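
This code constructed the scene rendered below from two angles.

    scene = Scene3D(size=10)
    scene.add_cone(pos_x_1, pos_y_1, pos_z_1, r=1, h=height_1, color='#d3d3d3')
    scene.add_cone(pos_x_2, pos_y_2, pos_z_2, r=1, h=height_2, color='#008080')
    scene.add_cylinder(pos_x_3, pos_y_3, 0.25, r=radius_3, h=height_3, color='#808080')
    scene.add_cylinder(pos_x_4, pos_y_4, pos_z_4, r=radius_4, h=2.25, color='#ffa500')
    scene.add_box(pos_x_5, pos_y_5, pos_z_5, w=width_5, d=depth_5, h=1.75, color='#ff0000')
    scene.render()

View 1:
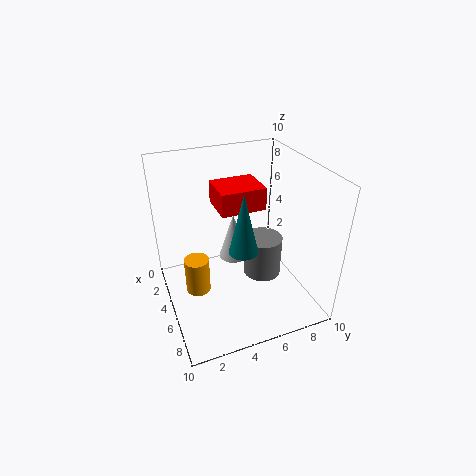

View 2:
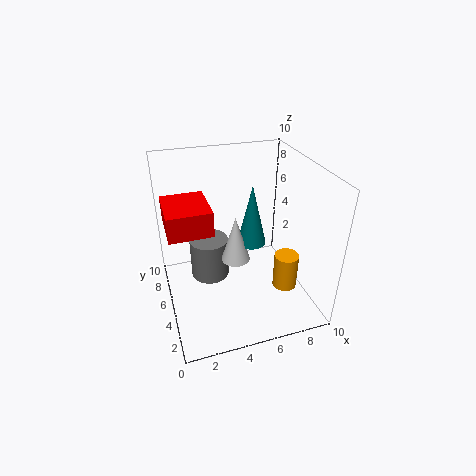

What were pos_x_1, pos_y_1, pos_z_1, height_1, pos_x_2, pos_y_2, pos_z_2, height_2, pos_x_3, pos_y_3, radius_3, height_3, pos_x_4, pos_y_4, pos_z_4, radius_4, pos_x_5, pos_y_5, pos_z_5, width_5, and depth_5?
pos_x_1 = 4.75; pos_y_1 = 4.75; pos_z_1 = 3.5; height_1 = 3.25; pos_x_2 = 6; pos_y_2 = 5; pos_z_2 = 4.5; height_2 = 4.25; pos_x_3 = 3.5; pos_y_3 = 7.75; radius_3 = 1.5; height_3 = 3.25; pos_x_4 = 7; pos_y_4 = 1.5; pos_z_4 = 3.25; radius_4 = 0.75; pos_x_5 = 0.25; pos_y_5 = 4.5; pos_z_5 = 5.75; width_5 = 3; depth_5 = 3.5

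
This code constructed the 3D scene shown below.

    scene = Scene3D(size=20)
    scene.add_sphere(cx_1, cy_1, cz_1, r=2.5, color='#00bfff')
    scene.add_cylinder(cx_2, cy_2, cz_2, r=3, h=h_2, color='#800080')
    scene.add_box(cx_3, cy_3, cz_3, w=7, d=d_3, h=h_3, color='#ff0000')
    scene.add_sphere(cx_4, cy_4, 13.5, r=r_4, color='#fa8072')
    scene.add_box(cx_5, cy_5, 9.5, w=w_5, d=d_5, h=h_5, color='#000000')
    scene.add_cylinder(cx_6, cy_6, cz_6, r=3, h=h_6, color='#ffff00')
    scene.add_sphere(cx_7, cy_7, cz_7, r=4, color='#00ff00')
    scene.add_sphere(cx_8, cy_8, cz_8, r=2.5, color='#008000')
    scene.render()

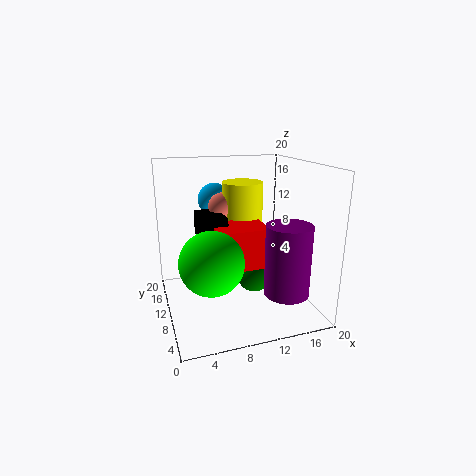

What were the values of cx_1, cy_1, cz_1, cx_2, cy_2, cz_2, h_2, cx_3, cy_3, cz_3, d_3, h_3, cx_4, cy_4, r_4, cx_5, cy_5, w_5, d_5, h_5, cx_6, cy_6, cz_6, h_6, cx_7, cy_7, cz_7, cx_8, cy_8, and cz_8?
cx_1 = 8.5
cy_1 = 17
cz_1 = 14
cx_2 = 15
cy_2 = 4.5
cz_2 = 3.5
h_2 = 9.5
cx_3 = 6.5
cy_3 = 6.5
cz_3 = 6.5
d_3 = 5.5
h_3 = 5.5
cx_4 = 9
cy_4 = 14.5
r_4 = 2
cx_5 = 5
cy_5 = 9.5
w_5 = 3.5
d_5 = 6
h_5 = 3.5
cx_6 = 12
cy_6 = 14
cz_6 = 7.5
h_6 = 9.5
cx_7 = 5
cy_7 = 5
cz_7 = 9
cx_8 = 12.5
cy_8 = 10
cz_8 = 4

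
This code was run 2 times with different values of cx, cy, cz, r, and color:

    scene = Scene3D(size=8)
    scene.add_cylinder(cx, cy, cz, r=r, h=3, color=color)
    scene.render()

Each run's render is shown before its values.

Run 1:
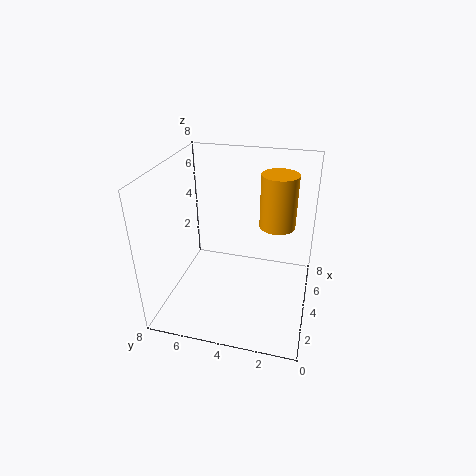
cx = 5, cy = 2, cz = 4.5, r = 1, color = 'orange'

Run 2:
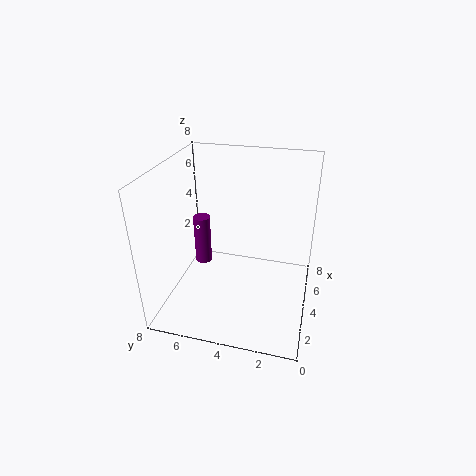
cx = 5, cy = 6.5, cz = 1.5, r = 0.5, color = 'purple'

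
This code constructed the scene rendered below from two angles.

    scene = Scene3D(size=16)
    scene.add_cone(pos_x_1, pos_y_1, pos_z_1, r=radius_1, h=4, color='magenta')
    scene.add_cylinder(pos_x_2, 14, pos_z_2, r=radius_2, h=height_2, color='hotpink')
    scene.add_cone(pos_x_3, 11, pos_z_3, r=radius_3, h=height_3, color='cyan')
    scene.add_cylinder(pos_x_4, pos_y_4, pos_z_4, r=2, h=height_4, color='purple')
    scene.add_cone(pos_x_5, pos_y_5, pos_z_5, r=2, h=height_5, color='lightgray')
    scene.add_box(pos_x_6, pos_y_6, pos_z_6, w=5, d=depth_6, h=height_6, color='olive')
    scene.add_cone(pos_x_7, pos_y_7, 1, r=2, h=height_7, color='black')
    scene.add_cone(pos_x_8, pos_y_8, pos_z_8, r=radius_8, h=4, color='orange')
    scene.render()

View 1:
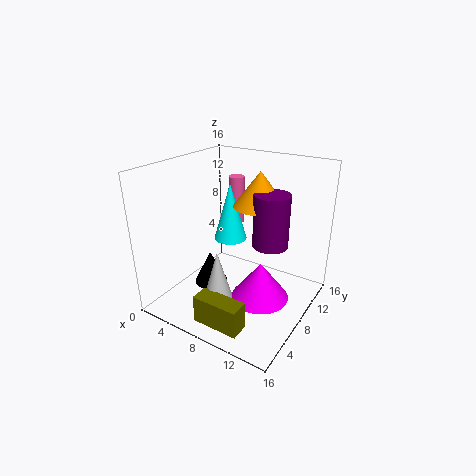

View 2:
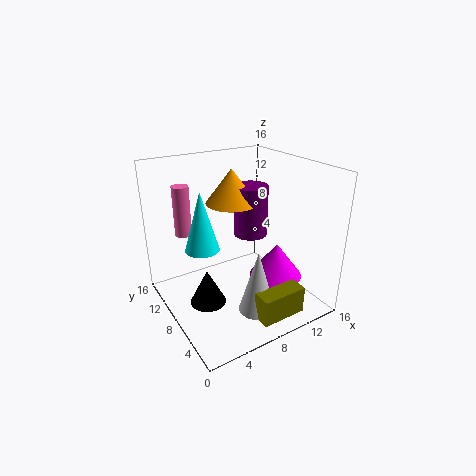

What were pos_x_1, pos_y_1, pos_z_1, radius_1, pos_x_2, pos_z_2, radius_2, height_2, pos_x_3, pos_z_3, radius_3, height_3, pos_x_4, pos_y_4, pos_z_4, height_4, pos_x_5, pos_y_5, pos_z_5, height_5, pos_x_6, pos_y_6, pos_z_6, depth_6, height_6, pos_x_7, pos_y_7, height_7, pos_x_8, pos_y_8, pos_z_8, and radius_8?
pos_x_1 = 12
pos_y_1 = 6
pos_z_1 = 3
radius_1 = 3
pos_x_2 = 4
pos_z_2 = 7
radius_2 = 1
height_2 = 6
pos_x_3 = 5
pos_z_3 = 6
radius_3 = 2
height_3 = 7
pos_x_4 = 11
pos_y_4 = 10
pos_z_4 = 7
height_4 = 6
pos_x_5 = 8
pos_y_5 = 4
pos_z_5 = 1
height_5 = 7
pos_x_6 = 7
pos_y_6 = 1
pos_z_6 = 1
depth_6 = 2
height_6 = 3
pos_x_7 = 4
pos_y_7 = 8
height_7 = 4
pos_x_8 = 9
pos_y_8 = 11
pos_z_8 = 11
radius_8 = 3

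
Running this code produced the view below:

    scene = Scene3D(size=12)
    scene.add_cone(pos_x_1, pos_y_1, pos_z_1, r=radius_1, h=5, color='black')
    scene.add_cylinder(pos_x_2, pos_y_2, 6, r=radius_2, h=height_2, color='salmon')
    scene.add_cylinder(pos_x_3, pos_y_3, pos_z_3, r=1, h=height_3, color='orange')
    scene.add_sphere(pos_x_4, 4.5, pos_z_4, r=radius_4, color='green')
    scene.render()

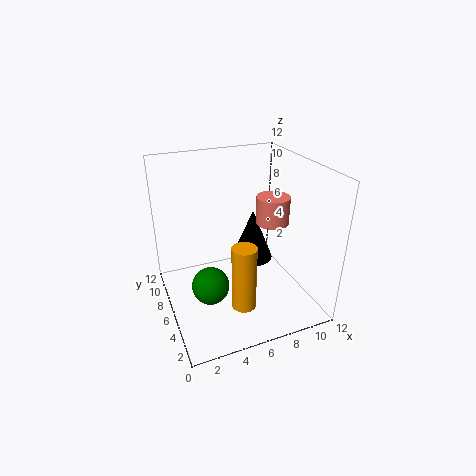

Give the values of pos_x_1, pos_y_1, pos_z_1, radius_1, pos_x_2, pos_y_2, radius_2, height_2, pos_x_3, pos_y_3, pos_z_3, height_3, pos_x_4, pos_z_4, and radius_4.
pos_x_1 = 9, pos_y_1 = 9.5, pos_z_1 = 1.5, radius_1 = 2, pos_x_2 = 10, pos_y_2 = 7.5, radius_2 = 1.5, height_2 = 2.5, pos_x_3 = 5.5, pos_y_3 = 3.5, pos_z_3 = 1, height_3 = 5.5, pos_x_4 = 3, pos_z_4 = 3, radius_4 = 1.5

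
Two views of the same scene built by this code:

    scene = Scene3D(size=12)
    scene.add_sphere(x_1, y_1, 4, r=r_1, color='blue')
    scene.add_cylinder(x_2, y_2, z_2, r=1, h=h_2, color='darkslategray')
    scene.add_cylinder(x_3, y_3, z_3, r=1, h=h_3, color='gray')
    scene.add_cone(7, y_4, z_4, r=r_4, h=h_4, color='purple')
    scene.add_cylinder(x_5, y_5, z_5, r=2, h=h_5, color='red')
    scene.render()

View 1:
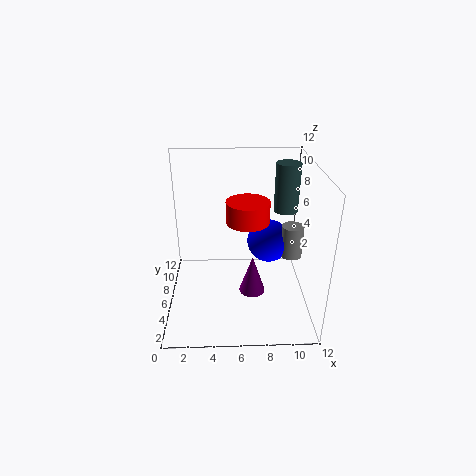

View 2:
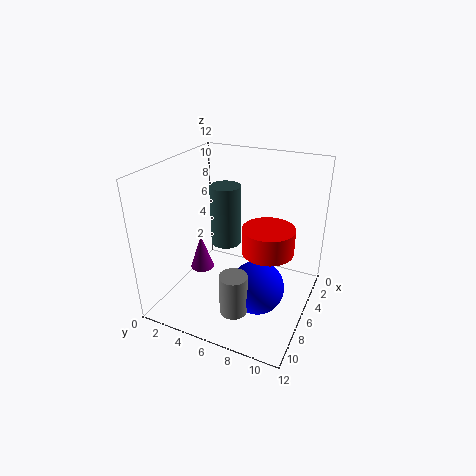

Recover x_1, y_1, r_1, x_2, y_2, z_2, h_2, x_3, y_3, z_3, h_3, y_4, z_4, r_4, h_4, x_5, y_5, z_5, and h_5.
x_1 = 9, y_1 = 9, r_1 = 2, x_2 = 10, y_2 = 7, z_2 = 8, h_2 = 4, x_3 = 11, y_3 = 8, z_3 = 3, h_3 = 3, y_4 = 3, z_4 = 3, r_4 = 1, h_4 = 3, x_5 = 7, y_5 = 9, z_5 = 6, h_5 = 2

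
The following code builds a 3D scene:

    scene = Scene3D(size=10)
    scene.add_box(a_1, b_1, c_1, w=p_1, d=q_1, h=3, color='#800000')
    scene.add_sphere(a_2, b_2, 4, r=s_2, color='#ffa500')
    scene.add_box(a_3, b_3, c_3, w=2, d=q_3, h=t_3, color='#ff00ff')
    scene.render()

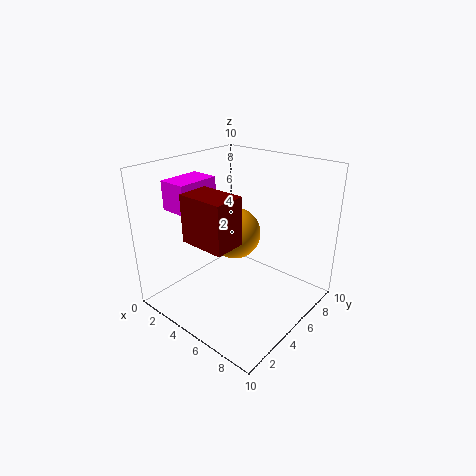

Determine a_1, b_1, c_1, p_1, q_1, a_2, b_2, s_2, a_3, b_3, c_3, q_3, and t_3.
a_1 = 4
b_1 = 1
c_1 = 6
p_1 = 3
q_1 = 2
a_2 = 3
b_2 = 7
s_2 = 2
a_3 = 1
b_3 = 2
c_3 = 7
q_3 = 3
t_3 = 2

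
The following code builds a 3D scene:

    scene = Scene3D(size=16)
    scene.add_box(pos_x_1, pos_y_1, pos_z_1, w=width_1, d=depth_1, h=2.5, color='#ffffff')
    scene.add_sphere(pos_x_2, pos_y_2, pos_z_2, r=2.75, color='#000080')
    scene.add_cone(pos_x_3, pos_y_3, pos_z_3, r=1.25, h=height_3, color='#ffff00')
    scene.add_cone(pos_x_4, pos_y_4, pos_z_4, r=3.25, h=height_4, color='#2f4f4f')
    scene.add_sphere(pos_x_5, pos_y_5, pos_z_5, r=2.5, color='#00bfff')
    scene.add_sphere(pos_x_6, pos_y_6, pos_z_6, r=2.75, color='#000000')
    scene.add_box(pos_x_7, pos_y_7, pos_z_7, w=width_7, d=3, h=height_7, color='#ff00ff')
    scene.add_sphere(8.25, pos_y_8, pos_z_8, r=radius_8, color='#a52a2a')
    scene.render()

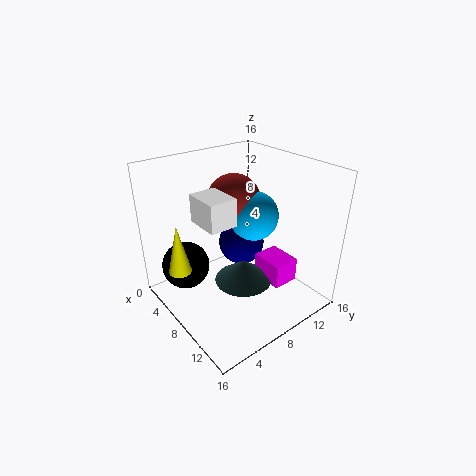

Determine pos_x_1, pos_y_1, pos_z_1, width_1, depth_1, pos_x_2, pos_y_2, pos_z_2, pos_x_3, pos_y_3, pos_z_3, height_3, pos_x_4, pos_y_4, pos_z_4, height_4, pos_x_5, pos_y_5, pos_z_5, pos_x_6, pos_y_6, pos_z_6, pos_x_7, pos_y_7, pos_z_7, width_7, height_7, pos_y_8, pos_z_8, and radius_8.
pos_x_1 = 10
pos_y_1 = 1.25
pos_z_1 = 13
width_1 = 3.25
depth_1 = 2.5
pos_x_2 = 5.5
pos_y_2 = 10.5
pos_z_2 = 5.5
pos_x_3 = 5.75
pos_y_3 = 1.75
pos_z_3 = 5
height_3 = 5.5
pos_x_4 = 9
pos_y_4 = 8
pos_z_4 = 3
height_4 = 2.5
pos_x_5 = 10.25
pos_y_5 = 8.25
pos_z_5 = 11.5
pos_x_6 = 3.75
pos_y_6 = 3.5
pos_z_6 = 4
pos_x_7 = 8.75
pos_y_7 = 10
pos_z_7 = 2.75
width_7 = 3.75
height_7 = 2.75
pos_y_8 = 7.25
pos_z_8 = 12.75
radius_8 = 2.75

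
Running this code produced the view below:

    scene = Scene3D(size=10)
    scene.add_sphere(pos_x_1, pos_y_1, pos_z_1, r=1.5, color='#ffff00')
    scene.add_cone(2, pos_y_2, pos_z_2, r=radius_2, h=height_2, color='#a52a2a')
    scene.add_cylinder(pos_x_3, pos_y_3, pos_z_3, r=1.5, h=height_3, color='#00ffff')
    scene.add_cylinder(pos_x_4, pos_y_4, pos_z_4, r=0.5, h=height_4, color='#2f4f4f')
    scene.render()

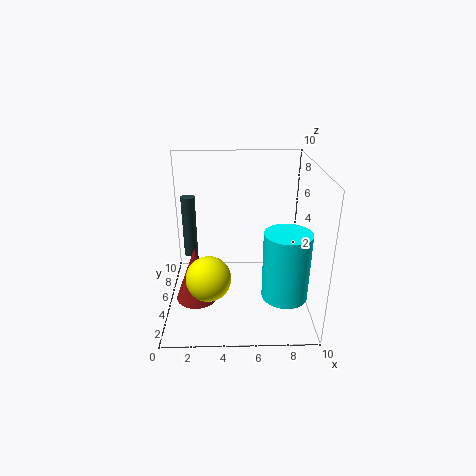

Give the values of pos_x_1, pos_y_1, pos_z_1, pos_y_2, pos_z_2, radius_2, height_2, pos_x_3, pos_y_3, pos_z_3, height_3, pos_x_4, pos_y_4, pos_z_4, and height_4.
pos_x_1 = 3, pos_y_1 = 3, pos_z_1 = 3, pos_y_2 = 4.5, pos_z_2 = 0.5, radius_2 = 1.5, height_2 = 4, pos_x_3 = 8, pos_y_3 = 2.5, pos_z_3 = 2, height_3 = 4.5, pos_x_4 = 1.5, pos_y_4 = 6.5, pos_z_4 = 3, height_4 = 4.5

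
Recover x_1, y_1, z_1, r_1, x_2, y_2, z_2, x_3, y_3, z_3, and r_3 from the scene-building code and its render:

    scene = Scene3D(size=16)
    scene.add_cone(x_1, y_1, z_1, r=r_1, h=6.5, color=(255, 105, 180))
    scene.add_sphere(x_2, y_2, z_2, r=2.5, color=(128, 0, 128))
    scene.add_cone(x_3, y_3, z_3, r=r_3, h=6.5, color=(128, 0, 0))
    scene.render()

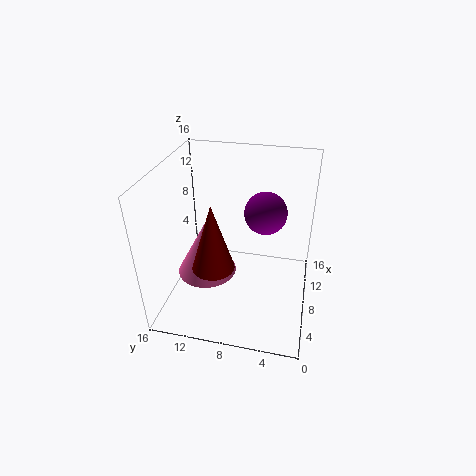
x_1 = 8.5, y_1 = 12, z_1 = 2.5, r_1 = 3.5, x_2 = 11.5, y_2 = 5.5, z_2 = 9.5, x_3 = 2, y_3 = 9, z_3 = 8.5, r_3 = 2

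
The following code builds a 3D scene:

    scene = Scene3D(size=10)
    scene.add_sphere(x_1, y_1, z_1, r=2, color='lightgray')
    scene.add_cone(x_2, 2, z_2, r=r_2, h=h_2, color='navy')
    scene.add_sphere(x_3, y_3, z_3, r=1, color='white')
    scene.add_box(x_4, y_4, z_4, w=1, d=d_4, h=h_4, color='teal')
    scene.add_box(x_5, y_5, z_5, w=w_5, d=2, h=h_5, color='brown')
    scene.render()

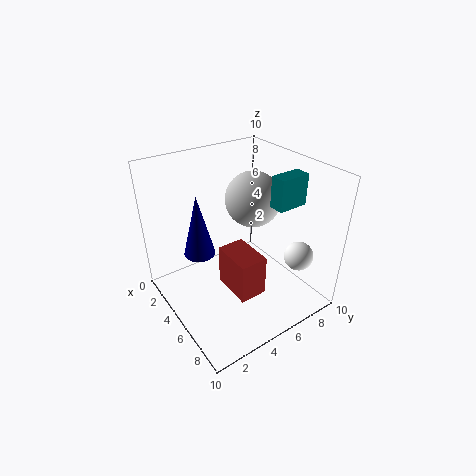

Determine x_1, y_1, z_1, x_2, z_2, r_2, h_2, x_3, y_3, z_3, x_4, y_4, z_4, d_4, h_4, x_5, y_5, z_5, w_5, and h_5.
x_1 = 4
y_1 = 7
z_1 = 7
x_2 = 5
z_2 = 5
r_2 = 1
h_2 = 4
x_3 = 8
y_3 = 8
z_3 = 4
x_4 = 7
y_4 = 6
z_4 = 8
d_4 = 2
h_4 = 2
x_5 = 4
y_5 = 4
z_5 = 1
w_5 = 3
h_5 = 3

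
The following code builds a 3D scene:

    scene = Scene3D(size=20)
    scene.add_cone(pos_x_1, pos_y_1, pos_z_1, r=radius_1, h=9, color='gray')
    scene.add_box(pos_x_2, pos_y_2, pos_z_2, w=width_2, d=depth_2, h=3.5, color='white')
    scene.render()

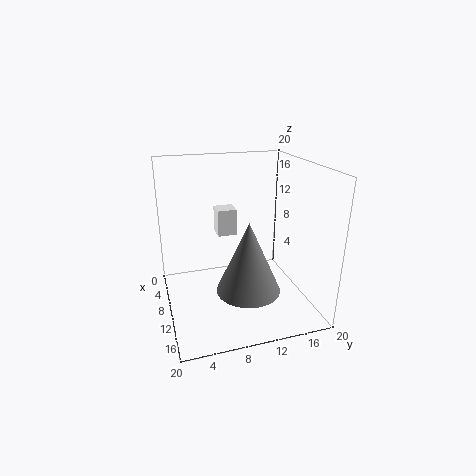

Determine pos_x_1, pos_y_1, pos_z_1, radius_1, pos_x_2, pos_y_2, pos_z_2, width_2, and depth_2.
pos_x_1 = 16, pos_y_1 = 9.5, pos_z_1 = 5.5, radius_1 = 4, pos_x_2 = 8.5, pos_y_2 = 7, pos_z_2 = 11, width_2 = 2.5, depth_2 = 2.5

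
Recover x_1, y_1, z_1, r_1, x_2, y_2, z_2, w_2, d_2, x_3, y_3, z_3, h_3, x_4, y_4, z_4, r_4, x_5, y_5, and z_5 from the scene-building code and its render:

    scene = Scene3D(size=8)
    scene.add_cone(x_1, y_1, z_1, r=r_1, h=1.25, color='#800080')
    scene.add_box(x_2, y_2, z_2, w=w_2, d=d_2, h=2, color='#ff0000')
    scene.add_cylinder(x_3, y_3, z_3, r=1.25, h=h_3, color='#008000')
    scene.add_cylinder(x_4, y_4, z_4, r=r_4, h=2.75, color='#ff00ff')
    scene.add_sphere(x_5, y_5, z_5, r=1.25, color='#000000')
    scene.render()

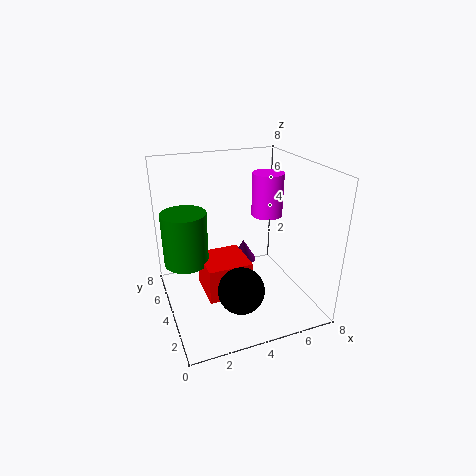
x_1 = 4.75, y_1 = 5, z_1 = 2, r_1 = 0.75, x_2 = 2, y_2 = 3, z_2 = 0.75, w_2 = 2.5, d_2 = 2.5, x_3 = 1.25, y_3 = 5, z_3 = 2.5, h_3 = 3, x_4 = 7, y_4 = 6.5, z_4 = 4, r_4 = 1, x_5 = 3.5, y_5 = 2.25, z_5 = 1.75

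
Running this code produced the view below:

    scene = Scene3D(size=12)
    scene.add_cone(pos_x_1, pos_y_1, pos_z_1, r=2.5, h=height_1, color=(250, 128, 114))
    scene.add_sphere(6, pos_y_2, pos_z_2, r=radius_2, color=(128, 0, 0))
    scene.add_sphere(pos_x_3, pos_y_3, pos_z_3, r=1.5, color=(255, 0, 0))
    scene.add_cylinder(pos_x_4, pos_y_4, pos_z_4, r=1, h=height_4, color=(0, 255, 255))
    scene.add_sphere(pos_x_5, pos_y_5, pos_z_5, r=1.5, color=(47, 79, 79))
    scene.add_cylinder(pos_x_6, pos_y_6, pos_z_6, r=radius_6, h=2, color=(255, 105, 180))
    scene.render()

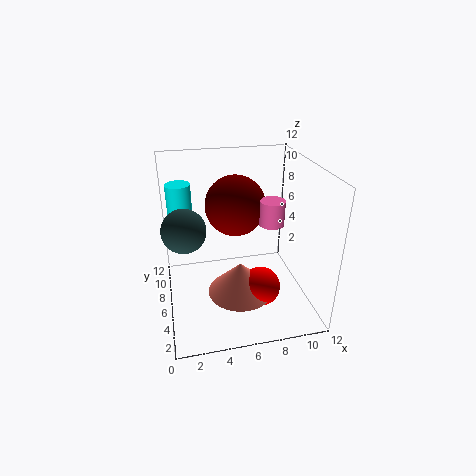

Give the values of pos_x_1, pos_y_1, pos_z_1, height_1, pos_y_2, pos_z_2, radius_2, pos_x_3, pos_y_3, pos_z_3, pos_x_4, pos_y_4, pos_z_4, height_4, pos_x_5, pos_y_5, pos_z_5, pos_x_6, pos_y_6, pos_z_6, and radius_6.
pos_x_1 = 5.5, pos_y_1 = 3, pos_z_1 = 3, height_1 = 2.5, pos_y_2 = 7, pos_z_2 = 8.5, radius_2 = 2.5, pos_x_3 = 7, pos_y_3 = 2.5, pos_z_3 = 3.5, pos_x_4 = 1.5, pos_y_4 = 7.5, pos_z_4 = 7, height_4 = 3.5, pos_x_5 = 1.5, pos_y_5 = 2.5, pos_z_5 = 9, pos_x_6 = 8.5, pos_y_6 = 5, pos_z_6 = 7.5, radius_6 = 1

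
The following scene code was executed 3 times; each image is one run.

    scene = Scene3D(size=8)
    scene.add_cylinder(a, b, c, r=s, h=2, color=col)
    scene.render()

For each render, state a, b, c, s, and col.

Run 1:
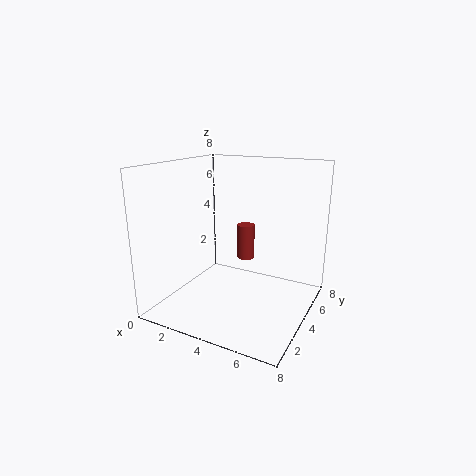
a = 4; b = 5; c = 2.5; s = 0.5; col = 'brown'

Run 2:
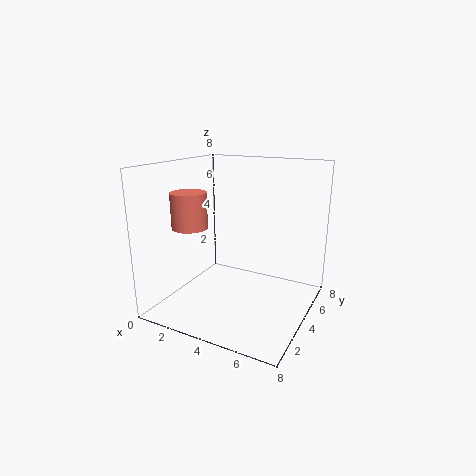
a = 1.5; b = 3; c = 4.5; s = 1; col = 'salmon'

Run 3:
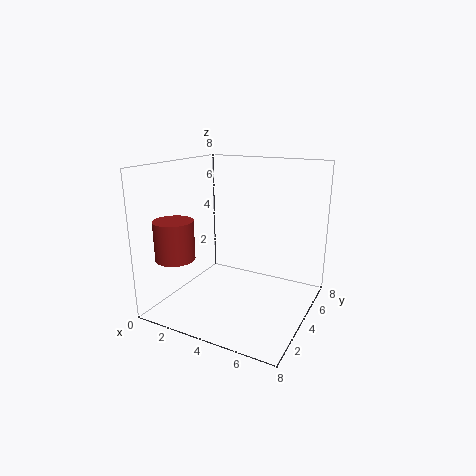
a = 2; b = 1; c = 3.5; s = 1; col = 'brown'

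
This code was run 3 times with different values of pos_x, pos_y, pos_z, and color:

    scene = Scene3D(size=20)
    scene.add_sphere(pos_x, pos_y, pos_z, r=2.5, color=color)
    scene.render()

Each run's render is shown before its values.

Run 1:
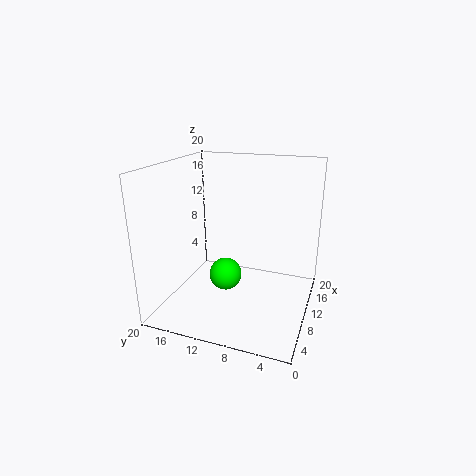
pos_x = 12.5; pos_y = 13; pos_z = 2.5; color = 'lime'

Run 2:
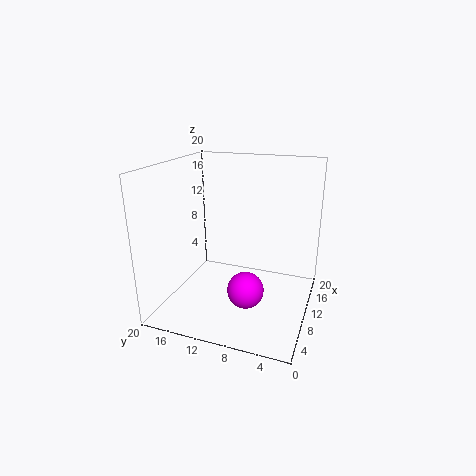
pos_x = 7.5; pos_y = 8; pos_z = 3.5; color = 'magenta'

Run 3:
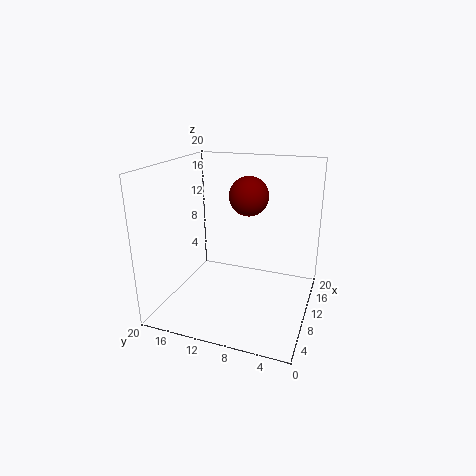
pos_x = 8.5; pos_y = 8; pos_z = 16.5; color = 'maroon'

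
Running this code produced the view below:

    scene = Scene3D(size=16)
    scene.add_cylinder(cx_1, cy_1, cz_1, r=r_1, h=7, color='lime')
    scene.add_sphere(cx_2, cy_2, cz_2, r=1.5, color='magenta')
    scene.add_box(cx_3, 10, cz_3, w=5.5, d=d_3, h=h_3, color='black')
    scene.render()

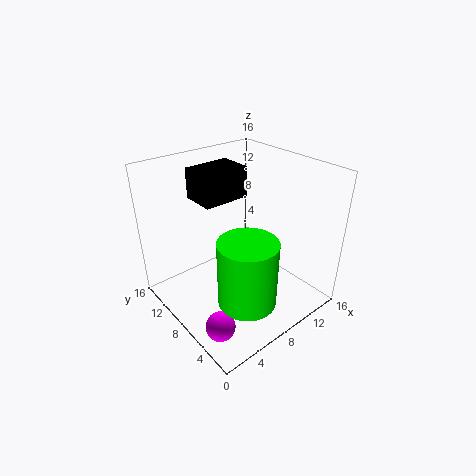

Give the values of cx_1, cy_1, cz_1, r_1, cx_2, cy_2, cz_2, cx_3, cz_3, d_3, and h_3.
cx_1 = 5.5, cy_1 = 3.5, cz_1 = 3.5, r_1 = 3, cx_2 = 2, cy_2 = 3.5, cz_2 = 2, cx_3 = 5.5, cz_3 = 11.5, d_3 = 4, h_3 = 3.5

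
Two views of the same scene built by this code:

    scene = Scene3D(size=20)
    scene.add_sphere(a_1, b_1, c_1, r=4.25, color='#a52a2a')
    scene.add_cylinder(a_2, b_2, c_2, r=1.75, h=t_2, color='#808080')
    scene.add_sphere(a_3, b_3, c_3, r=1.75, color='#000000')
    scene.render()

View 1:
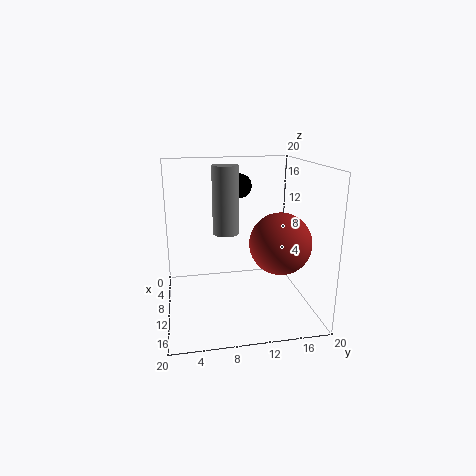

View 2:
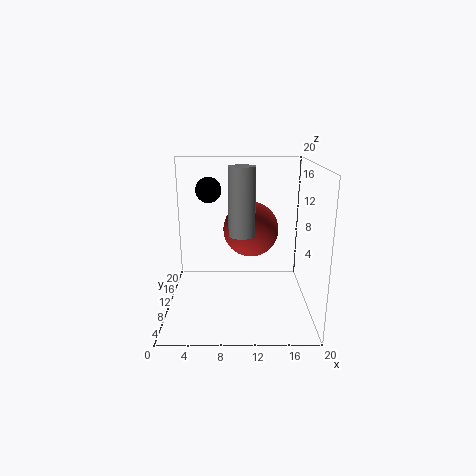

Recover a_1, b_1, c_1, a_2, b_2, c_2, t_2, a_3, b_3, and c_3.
a_1 = 12
b_1 = 15.5
c_1 = 9.5
a_2 = 10.5
b_2 = 8.25
c_2 = 11
t_2 = 9
a_3 = 6
b_3 = 11
c_3 = 16.5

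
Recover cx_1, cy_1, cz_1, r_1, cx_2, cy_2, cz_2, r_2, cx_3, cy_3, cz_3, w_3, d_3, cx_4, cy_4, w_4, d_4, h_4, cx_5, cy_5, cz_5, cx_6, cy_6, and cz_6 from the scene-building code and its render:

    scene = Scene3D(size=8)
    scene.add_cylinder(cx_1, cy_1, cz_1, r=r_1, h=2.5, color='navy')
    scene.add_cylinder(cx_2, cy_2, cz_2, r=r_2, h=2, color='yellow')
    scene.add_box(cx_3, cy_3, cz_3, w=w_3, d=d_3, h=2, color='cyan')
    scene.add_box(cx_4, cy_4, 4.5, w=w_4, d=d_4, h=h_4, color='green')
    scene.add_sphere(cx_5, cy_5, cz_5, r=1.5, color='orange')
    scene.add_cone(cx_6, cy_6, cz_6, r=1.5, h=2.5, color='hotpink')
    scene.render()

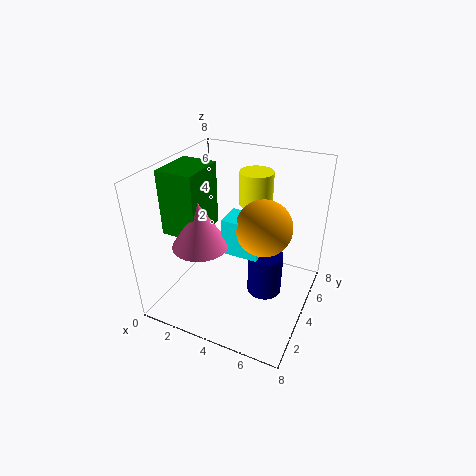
cx_1 = 5.5
cy_1 = 4.5
cz_1 = 0.5
r_1 = 1
cx_2 = 4
cy_2 = 6.5
cz_2 = 5
r_2 = 1
cx_3 = 3.5
cy_3 = 3
cz_3 = 3.5
w_3 = 2
d_3 = 1.5
cx_4 = 0.5
cy_4 = 2
w_4 = 2
d_4 = 2.5
h_4 = 3.5
cx_5 = 5.5
cy_5 = 4
cz_5 = 5
cx_6 = 2.5
cy_6 = 2.5
cz_6 = 4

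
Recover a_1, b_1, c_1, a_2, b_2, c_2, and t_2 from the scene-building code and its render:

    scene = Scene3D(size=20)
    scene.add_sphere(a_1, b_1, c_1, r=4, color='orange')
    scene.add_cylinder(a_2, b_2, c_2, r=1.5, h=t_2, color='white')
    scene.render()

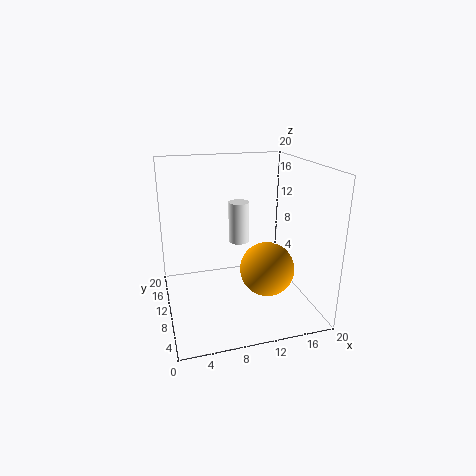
a_1 = 14.5
b_1 = 10
c_1 = 4.5
a_2 = 11
b_2 = 13
c_2 = 8.25
t_2 = 6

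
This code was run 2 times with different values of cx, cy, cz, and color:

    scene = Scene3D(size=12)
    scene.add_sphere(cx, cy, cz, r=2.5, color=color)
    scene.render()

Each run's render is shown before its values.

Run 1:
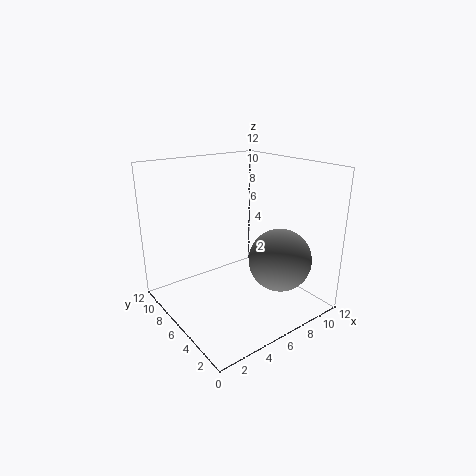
cx = 7.75, cy = 2.75, cz = 4.75, color = 'gray'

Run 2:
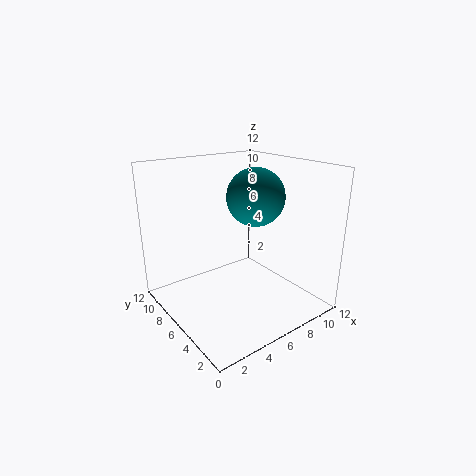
cx = 8.25, cy = 6.5, cz = 9, color = 'teal'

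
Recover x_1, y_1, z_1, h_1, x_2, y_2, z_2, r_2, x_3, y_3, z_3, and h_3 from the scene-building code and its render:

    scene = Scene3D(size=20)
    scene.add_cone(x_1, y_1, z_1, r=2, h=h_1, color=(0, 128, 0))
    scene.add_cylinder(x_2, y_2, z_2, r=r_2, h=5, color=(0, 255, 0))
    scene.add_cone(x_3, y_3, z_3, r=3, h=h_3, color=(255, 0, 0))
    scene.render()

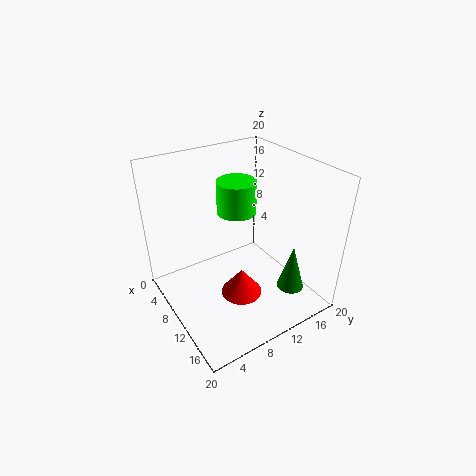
x_1 = 14; y_1 = 17; z_1 = 1; h_1 = 7; x_2 = 5; y_2 = 13; z_2 = 11; r_2 = 3; x_3 = 11; y_3 = 10; z_3 = 1; h_3 = 4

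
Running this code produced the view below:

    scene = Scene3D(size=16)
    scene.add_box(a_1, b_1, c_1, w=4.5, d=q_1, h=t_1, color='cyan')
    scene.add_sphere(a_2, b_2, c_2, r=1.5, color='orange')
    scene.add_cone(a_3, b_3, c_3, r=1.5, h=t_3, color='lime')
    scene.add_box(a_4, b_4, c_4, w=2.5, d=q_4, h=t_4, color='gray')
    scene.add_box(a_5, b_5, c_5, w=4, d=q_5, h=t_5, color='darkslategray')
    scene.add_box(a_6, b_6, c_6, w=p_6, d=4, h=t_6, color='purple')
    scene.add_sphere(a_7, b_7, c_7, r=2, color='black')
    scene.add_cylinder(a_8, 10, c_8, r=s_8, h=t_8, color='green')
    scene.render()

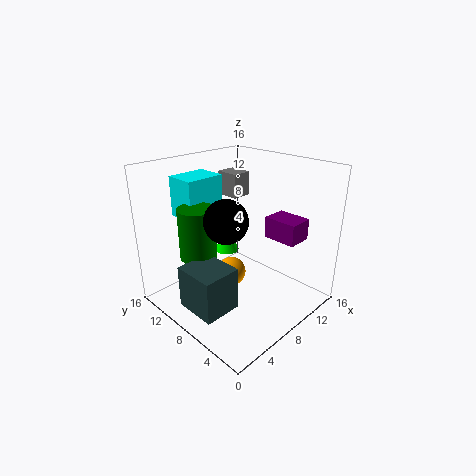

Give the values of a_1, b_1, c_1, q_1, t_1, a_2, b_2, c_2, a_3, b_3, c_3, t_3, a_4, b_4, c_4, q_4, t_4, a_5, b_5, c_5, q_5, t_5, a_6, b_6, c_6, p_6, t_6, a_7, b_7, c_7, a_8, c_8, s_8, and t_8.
a_1 = 4
b_1 = 11
c_1 = 10
q_1 = 3.5
t_1 = 4.5
a_2 = 5.5
b_2 = 6.5
c_2 = 5.5
a_3 = 10.5
b_3 = 12.5
c_3 = 4
t_3 = 3.5
a_4 = 12
b_4 = 12.5
c_4 = 10.5
q_4 = 3
t_4 = 3
a_5 = 0.5
b_5 = 4.5
c_5 = 2.5
q_5 = 4.5
t_5 = 4.5
a_6 = 12
b_6 = 3.5
c_6 = 7
p_6 = 3
t_6 = 2.5
a_7 = 3
b_7 = 4.5
c_7 = 12.5
a_8 = 4
c_8 = 6.5
s_8 = 2
t_8 = 5.5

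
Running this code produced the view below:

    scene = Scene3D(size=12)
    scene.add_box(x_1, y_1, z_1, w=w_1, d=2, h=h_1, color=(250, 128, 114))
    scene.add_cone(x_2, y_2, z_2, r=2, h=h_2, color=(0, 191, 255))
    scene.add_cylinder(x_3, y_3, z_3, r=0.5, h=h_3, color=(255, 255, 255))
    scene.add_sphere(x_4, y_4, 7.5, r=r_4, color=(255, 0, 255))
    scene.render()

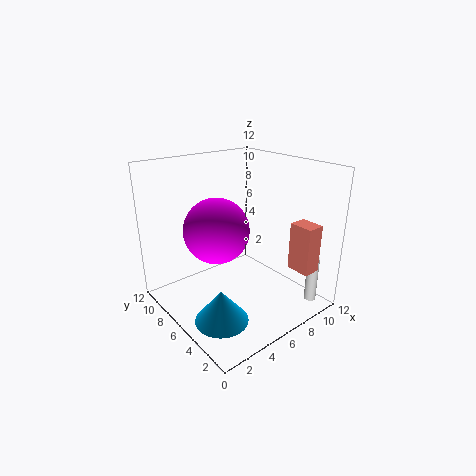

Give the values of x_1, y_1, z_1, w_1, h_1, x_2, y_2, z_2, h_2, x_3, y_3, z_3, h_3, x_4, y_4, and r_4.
x_1 = 9
y_1 = 1
z_1 = 3.5
w_1 = 1.5
h_1 = 4
x_2 = 2
y_2 = 3
z_2 = 1.5
h_2 = 2.5
x_3 = 10.5
y_3 = 1.5
z_3 = 0.5
h_3 = 4
x_4 = 3.5
y_4 = 5.5
r_4 = 2.5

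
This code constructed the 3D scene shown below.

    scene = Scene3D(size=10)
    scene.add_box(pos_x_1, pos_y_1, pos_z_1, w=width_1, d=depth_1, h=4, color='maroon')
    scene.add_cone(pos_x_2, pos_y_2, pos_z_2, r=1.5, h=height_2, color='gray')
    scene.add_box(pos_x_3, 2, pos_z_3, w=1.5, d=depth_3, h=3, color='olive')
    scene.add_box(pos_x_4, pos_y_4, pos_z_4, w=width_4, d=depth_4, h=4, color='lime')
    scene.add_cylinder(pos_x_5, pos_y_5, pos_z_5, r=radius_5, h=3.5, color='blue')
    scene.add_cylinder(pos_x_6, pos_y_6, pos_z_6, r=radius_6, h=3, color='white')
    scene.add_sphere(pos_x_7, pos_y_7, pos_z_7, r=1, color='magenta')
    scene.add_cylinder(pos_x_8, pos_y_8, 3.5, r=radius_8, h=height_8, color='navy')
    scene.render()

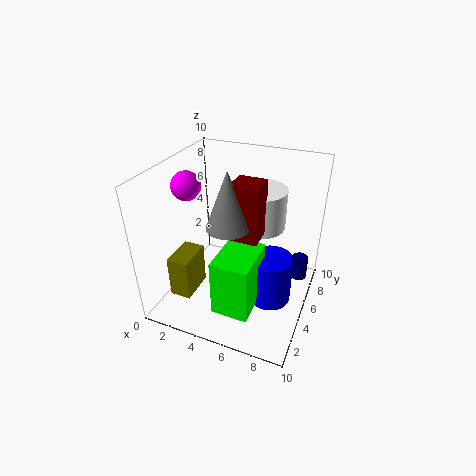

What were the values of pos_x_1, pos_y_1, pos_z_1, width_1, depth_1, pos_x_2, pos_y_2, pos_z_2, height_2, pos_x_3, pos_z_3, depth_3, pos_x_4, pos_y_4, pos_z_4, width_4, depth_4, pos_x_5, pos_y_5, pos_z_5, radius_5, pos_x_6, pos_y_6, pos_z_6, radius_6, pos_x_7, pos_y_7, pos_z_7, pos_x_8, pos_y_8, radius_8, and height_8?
pos_x_1 = 4.5; pos_y_1 = 4.5; pos_z_1 = 5; width_1 = 2; depth_1 = 2; pos_x_2 = 4.5; pos_y_2 = 4.5; pos_z_2 = 6; height_2 = 4; pos_x_3 = 1; pos_z_3 = 1; depth_3 = 2.5; pos_x_4 = 4.5; pos_y_4 = 1.5; pos_z_4 = 1; width_4 = 2.5; depth_4 = 3.5; pos_x_5 = 7.5; pos_y_5 = 5; pos_z_5 = 0.5; radius_5 = 1.5; pos_x_6 = 5.5; pos_y_6 = 8; pos_z_6 = 4.5; radius_6 = 2; pos_x_7 = 1.5; pos_y_7 = 4.5; pos_z_7 = 8.5; pos_x_8 = 9.5; pos_y_8 = 4.5; radius_8 = 0.5; height_8 = 1.5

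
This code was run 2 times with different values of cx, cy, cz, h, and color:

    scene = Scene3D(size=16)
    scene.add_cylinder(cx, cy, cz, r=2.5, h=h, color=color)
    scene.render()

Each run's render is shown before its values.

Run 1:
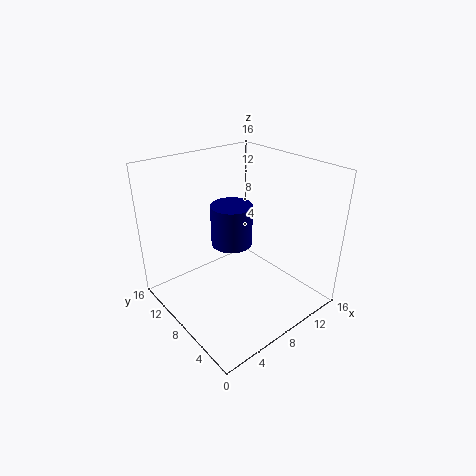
cx = 9.5
cy = 11
cz = 5.5
h = 5
color = 'navy'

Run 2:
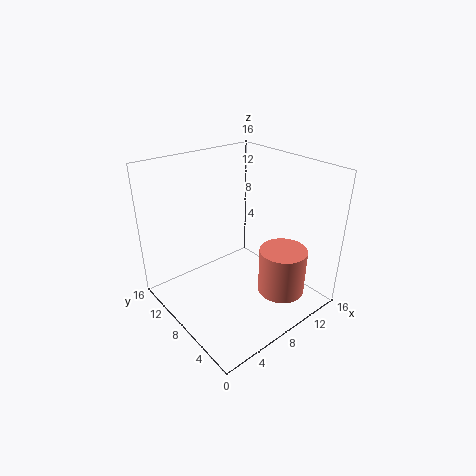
cx = 10
cy = 3
cz = 3
h = 5
color = 'salmon'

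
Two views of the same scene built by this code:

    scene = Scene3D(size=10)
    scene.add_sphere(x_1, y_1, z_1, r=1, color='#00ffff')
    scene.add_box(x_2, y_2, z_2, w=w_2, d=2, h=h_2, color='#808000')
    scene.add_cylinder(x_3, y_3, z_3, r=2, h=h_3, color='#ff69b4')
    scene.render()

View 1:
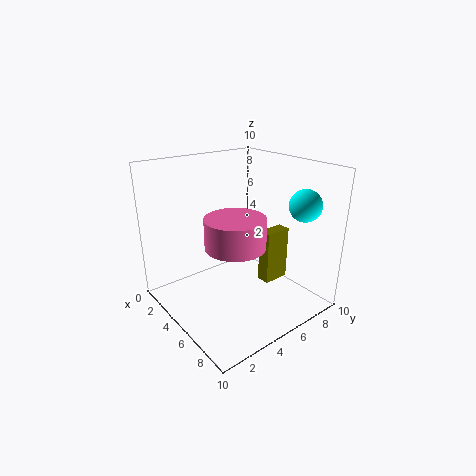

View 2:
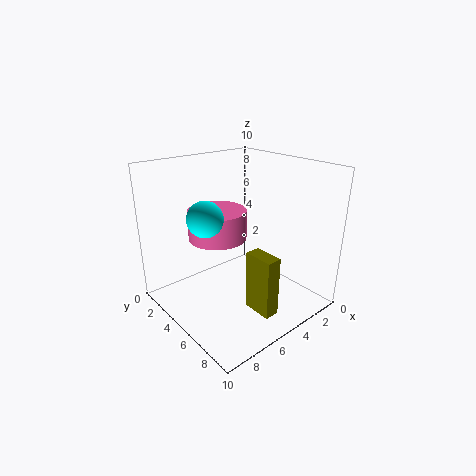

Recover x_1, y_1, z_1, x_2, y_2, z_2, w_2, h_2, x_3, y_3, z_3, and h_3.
x_1 = 9; y_1 = 7; z_1 = 8; x_2 = 5; y_2 = 7; z_2 = 1; w_2 = 1; h_2 = 4; x_3 = 6; y_3 = 4; z_3 = 5; h_3 = 2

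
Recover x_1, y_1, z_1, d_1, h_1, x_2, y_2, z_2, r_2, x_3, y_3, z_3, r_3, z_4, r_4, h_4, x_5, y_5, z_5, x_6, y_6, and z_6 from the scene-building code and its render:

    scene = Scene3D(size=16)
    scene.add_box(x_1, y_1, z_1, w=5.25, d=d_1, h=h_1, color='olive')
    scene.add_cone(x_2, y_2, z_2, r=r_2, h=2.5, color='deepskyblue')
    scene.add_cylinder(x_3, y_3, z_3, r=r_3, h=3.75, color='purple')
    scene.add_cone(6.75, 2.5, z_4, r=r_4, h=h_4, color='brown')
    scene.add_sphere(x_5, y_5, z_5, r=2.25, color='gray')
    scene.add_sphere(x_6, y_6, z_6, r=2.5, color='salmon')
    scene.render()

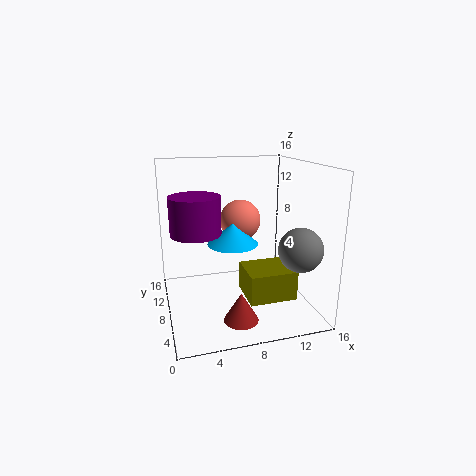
x_1 = 8.25
y_1 = 3.75
z_1 = 1.75
d_1 = 4.5
h_1 = 3.25
x_2 = 8
y_2 = 10.25
z_2 = 6.5
r_2 = 3
x_3 = 3
y_3 = 5.5
z_3 = 9.75
r_3 = 2.5
z_4 = 1.25
r_4 = 1.75
h_4 = 3
x_5 = 13
y_5 = 2.75
z_5 = 8
x_6 = 9.5
y_6 = 12.25
z_6 = 8.75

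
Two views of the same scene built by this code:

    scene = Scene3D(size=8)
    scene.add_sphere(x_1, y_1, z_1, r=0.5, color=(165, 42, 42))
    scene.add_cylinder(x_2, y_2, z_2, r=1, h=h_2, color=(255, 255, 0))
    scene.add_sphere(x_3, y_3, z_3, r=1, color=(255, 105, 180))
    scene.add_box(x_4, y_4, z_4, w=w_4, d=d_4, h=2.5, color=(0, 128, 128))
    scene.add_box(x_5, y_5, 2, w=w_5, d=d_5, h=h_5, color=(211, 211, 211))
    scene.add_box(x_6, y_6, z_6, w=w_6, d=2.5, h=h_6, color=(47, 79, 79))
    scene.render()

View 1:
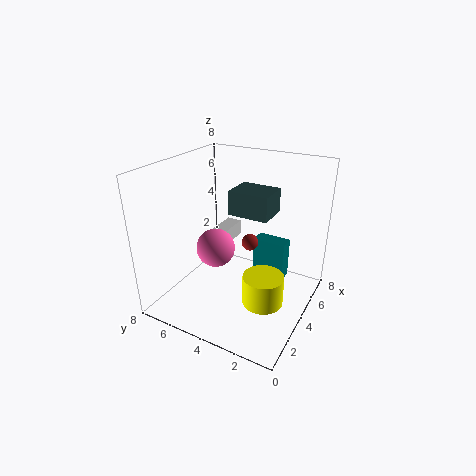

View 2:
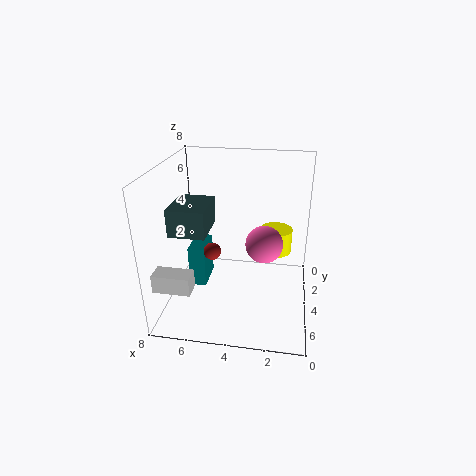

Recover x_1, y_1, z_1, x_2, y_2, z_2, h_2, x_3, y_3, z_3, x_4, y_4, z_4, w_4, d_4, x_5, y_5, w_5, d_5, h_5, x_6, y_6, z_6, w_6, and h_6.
x_1 = 5.5
y_1 = 4
z_1 = 3
x_2 = 2
y_2 = 1.5
z_2 = 2
h_2 = 1.5
x_3 = 2.5
y_3 = 4.5
z_3 = 4
x_4 = 6
y_4 = 2
z_4 = 0.5
w_4 = 1
d_4 = 2
x_5 = 6
y_5 = 6
w_5 = 2
d_5 = 1
h_5 = 1
x_6 = 5.5
y_6 = 3
z_6 = 4.5
w_6 = 2
h_6 = 1.5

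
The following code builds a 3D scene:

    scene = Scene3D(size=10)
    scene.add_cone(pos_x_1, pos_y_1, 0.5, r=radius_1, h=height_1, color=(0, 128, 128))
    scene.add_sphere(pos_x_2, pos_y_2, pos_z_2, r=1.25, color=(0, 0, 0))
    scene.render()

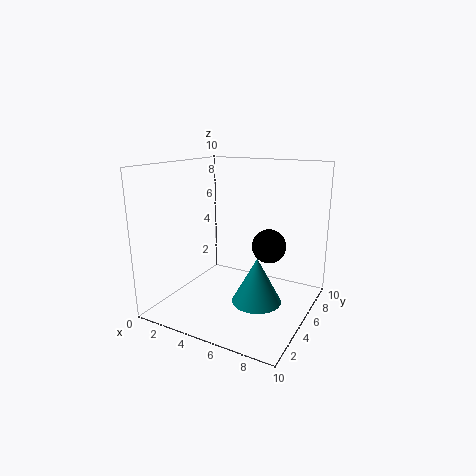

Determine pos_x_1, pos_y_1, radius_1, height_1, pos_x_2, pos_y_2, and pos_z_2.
pos_x_1 = 6.5; pos_y_1 = 5; radius_1 = 1.75; height_1 = 3.25; pos_x_2 = 6.5; pos_y_2 = 7; pos_z_2 = 4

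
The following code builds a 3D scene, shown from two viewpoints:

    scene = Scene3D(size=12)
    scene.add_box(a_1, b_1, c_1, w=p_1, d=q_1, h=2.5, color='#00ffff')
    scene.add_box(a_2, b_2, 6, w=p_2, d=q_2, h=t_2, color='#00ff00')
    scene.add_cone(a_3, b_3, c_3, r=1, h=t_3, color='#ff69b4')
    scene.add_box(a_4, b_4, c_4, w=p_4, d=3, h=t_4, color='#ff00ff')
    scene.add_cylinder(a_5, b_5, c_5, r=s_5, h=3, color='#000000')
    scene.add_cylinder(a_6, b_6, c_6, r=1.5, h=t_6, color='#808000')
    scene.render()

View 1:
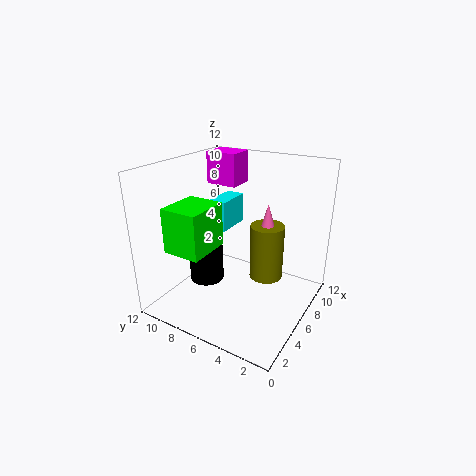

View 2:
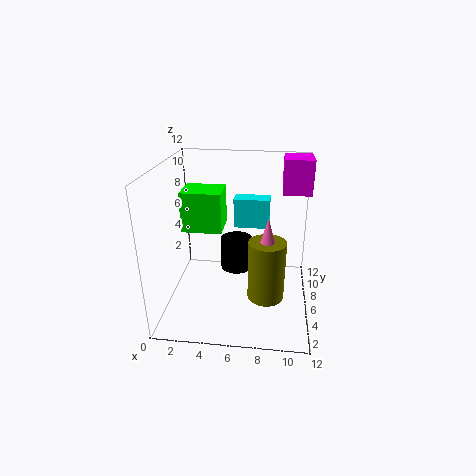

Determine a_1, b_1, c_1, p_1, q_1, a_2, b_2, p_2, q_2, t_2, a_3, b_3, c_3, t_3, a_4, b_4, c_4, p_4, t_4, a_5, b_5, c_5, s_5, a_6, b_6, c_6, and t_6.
a_1 = 5.5
b_1 = 7
c_1 = 6.5
p_1 = 3
q_1 = 1.5
a_2 = 1
b_2 = 6.5
p_2 = 3.5
q_2 = 3
t_2 = 3.5
a_3 = 8.5
b_3 = 4.5
c_3 = 5
t_3 = 3.5
a_4 = 9.5
b_4 = 8.5
c_4 = 9
p_4 = 2.5
t_4 = 3
a_5 = 5.5
b_5 = 9
c_5 = 1.5
s_5 = 1.5
a_6 = 8.5
b_6 = 4.5
c_6 = 1.5
t_6 = 5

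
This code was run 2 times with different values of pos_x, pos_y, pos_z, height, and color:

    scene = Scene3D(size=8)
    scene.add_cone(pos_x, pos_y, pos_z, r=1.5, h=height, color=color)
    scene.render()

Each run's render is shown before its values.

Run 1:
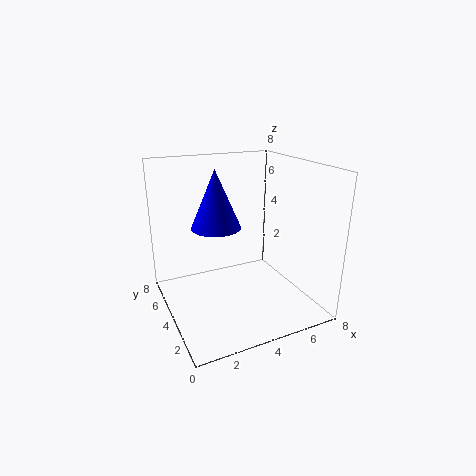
pos_x = 3.5
pos_y = 6
pos_z = 4
height = 3.5
color = 'blue'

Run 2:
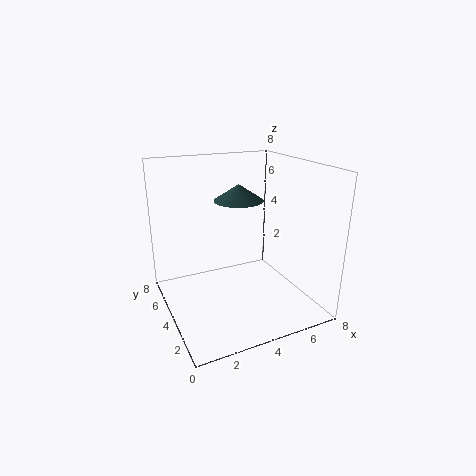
pos_x = 5
pos_y = 6
pos_z = 5.5
height = 1
color = 'darkslategray'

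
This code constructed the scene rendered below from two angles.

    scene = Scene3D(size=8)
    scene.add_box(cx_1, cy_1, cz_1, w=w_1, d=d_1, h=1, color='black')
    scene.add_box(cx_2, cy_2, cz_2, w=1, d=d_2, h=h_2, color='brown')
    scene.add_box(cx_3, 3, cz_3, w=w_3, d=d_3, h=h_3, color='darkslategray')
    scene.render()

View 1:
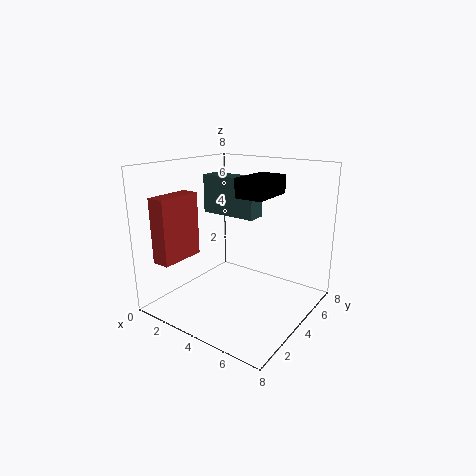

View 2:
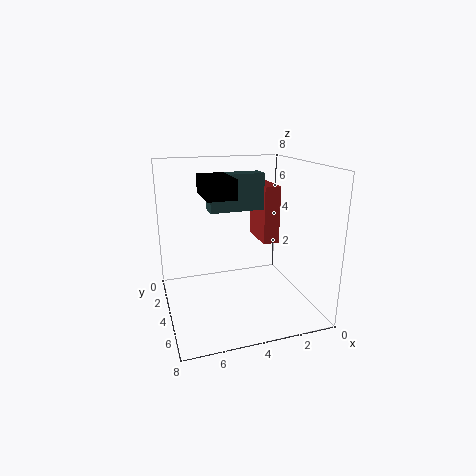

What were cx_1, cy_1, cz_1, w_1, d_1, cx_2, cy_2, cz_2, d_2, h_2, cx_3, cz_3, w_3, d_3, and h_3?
cx_1 = 4.5
cy_1 = 3
cz_1 = 6.5
w_1 = 1.5
d_1 = 2.5
cx_2 = 1
cy_2 = 0.5
cz_2 = 3
d_2 = 2.5
h_2 = 3.5
cx_3 = 2.5
cz_3 = 5.5
w_3 = 3
d_3 = 1
h_3 = 2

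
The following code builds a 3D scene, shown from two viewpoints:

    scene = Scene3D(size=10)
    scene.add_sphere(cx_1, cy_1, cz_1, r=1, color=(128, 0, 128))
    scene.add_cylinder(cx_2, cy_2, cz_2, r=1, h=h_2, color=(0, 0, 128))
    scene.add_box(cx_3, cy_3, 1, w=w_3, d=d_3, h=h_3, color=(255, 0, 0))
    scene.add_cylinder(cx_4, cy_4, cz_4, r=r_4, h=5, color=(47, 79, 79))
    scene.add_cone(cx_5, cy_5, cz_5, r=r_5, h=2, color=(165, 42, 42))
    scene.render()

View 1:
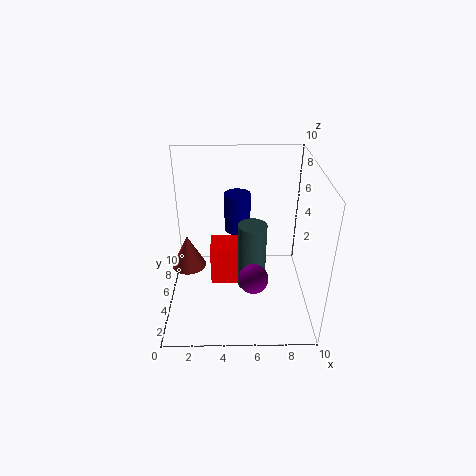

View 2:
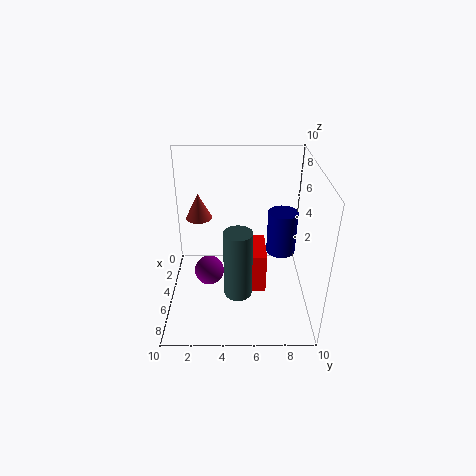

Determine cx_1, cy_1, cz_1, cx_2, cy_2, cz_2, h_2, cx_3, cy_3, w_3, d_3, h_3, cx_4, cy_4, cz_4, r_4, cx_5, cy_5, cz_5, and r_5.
cx_1 = 6, cy_1 = 3, cz_1 = 3, cx_2 = 5, cy_2 = 8, cz_2 = 4, h_2 = 3, cx_3 = 3, cy_3 = 5, w_3 = 3, d_3 = 2, h_3 = 3, cx_4 = 6, cy_4 = 5, cz_4 = 1, r_4 = 1, cx_5 = 2, cy_5 = 2, cz_5 = 5, r_5 = 1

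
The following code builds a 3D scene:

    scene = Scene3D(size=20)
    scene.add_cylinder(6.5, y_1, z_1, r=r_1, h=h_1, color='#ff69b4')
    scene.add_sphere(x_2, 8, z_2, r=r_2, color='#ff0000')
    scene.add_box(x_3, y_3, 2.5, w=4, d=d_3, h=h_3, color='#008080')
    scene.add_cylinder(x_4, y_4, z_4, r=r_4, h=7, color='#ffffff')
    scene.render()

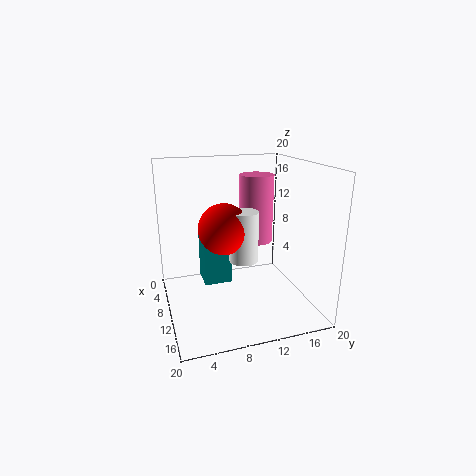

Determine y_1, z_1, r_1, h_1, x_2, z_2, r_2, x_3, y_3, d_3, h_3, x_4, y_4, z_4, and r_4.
y_1 = 14
z_1 = 8
r_1 = 2.5
h_1 = 10
x_2 = 10
z_2 = 11.5
r_2 = 3.5
x_3 = 4.5
y_3 = 5.5
d_3 = 4
h_3 = 7.5
x_4 = 11
y_4 = 10.5
z_4 = 7
r_4 = 2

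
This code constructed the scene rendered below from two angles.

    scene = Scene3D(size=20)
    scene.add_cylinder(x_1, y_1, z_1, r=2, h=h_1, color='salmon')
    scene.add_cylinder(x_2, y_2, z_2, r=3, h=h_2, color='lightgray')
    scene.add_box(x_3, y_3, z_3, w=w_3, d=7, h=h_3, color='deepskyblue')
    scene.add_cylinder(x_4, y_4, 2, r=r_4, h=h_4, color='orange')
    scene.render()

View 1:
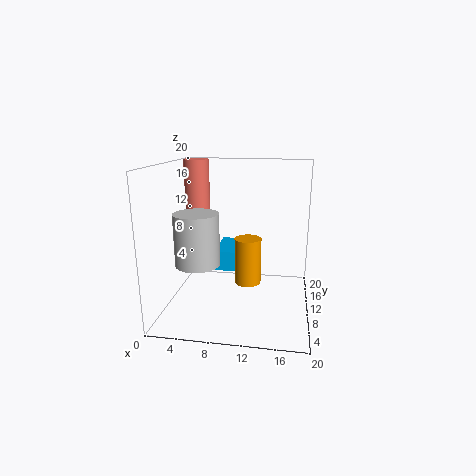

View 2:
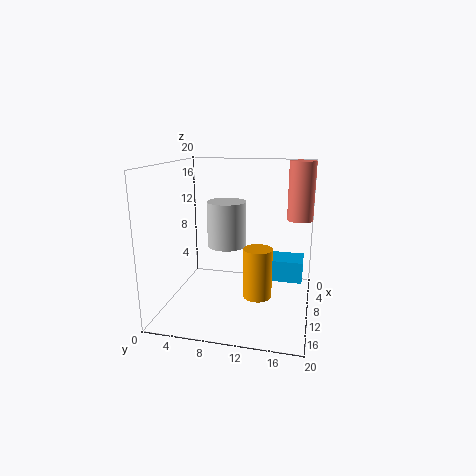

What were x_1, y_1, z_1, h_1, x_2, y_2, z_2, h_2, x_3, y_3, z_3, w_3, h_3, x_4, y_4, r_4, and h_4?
x_1 = 2, y_1 = 18, z_1 = 11, h_1 = 9, x_2 = 5, y_2 = 7, z_2 = 7, h_2 = 7, x_3 = 6, y_3 = 12, z_3 = 4, w_3 = 4, h_3 = 3, x_4 = 11, y_4 = 13, r_4 = 2, h_4 = 7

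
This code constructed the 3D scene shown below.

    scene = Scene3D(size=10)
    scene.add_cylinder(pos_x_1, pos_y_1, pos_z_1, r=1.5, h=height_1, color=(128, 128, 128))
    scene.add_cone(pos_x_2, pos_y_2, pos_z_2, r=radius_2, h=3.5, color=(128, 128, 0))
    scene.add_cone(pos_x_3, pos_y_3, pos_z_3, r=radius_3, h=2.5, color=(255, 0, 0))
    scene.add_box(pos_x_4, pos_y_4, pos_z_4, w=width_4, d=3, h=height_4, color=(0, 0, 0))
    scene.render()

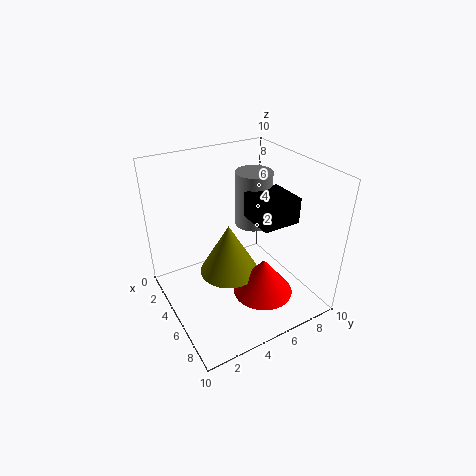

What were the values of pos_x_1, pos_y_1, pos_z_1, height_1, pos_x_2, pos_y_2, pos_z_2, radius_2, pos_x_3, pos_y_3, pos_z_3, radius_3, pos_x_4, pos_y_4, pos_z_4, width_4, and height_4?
pos_x_1 = 1.5
pos_y_1 = 8.5
pos_z_1 = 3.5
height_1 = 4.5
pos_x_2 = 5.5
pos_y_2 = 4
pos_z_2 = 3
radius_2 = 2
pos_x_3 = 7.5
pos_y_3 = 5.5
pos_z_3 = 2
radius_3 = 2
pos_x_4 = 2.5
pos_y_4 = 7
pos_z_4 = 5
width_4 = 3
height_4 = 2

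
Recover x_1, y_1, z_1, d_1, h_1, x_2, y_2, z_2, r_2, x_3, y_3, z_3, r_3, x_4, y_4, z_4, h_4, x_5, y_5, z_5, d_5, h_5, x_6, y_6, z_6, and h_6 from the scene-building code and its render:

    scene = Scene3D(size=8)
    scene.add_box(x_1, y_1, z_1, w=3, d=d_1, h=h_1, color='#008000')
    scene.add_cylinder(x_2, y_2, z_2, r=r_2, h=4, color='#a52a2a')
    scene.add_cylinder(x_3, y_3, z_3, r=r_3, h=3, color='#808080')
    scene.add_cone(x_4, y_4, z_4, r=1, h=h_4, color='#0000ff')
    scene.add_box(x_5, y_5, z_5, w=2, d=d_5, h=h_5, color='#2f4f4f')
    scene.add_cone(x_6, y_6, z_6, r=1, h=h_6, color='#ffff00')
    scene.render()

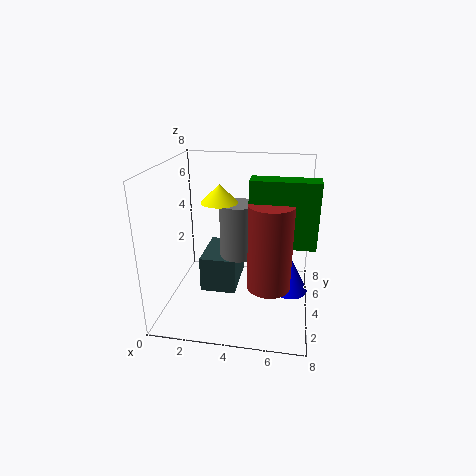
x_1 = 5, y_1 = 1, z_1 = 5, d_1 = 1, h_1 = 3, x_2 = 6, y_2 = 1, z_2 = 3, r_2 = 1, x_3 = 4, y_3 = 4, z_3 = 3, r_3 = 1, x_4 = 7, y_4 = 4, z_4 = 1, h_4 = 2, x_5 = 2, y_5 = 3, z_5 = 1, d_5 = 3, h_5 = 2, x_6 = 3, y_6 = 4, z_6 = 6, h_6 = 1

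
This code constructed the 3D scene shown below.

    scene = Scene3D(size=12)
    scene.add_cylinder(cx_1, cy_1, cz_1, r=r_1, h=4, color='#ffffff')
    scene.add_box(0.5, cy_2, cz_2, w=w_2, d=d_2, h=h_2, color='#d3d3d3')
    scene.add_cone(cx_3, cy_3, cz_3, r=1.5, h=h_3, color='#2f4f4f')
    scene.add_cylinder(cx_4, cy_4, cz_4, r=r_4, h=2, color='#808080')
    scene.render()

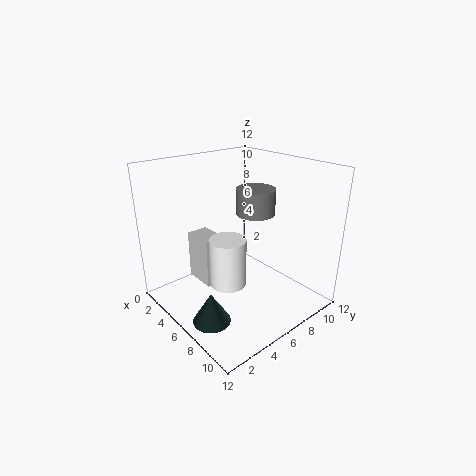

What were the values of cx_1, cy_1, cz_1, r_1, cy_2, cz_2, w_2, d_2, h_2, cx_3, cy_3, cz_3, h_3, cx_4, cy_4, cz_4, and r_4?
cx_1 = 6.5; cy_1 = 4.5; cz_1 = 2.5; r_1 = 1.5; cy_2 = 4.5; cz_2 = 0.5; w_2 = 3; d_2 = 2; h_2 = 4.5; cx_3 = 7.5; cy_3 = 2; cz_3 = 0.5; h_3 = 2.5; cx_4 = 7.5; cy_4 = 6.5; cz_4 = 8.5; r_4 = 1.5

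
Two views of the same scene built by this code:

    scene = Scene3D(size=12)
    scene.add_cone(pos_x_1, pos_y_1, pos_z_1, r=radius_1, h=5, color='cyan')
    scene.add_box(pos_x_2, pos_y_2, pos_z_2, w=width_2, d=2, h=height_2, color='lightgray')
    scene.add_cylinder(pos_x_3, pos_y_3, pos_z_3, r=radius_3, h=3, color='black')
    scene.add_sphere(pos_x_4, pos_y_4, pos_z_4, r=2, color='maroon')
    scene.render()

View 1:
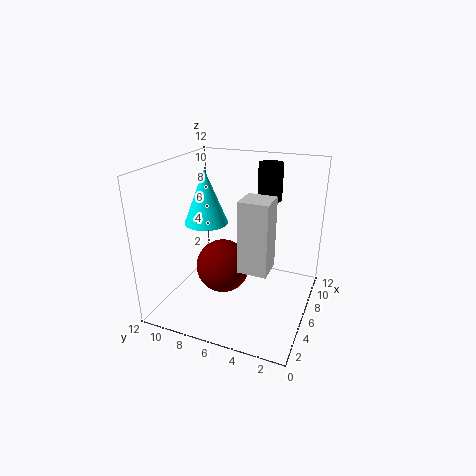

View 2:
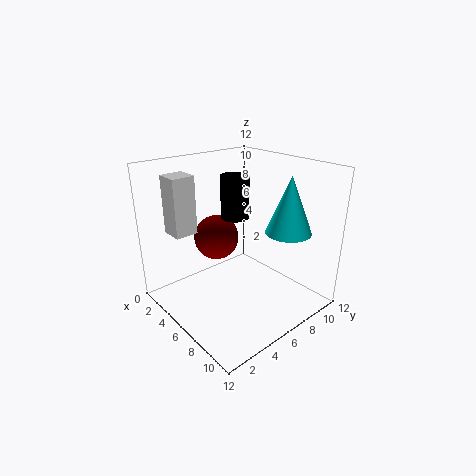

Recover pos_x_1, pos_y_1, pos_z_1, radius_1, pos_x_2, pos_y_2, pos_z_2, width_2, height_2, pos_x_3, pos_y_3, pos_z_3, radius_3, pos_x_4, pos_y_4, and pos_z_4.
pos_x_1 = 8, pos_y_1 = 10, pos_z_1 = 6, radius_1 = 2, pos_x_2 = 1, pos_y_2 = 2, pos_z_2 = 6, width_2 = 2, height_2 = 5, pos_x_3 = 8, pos_y_3 = 4, pos_z_3 = 9, radius_3 = 1, pos_x_4 = 3, pos_y_4 = 6, pos_z_4 = 5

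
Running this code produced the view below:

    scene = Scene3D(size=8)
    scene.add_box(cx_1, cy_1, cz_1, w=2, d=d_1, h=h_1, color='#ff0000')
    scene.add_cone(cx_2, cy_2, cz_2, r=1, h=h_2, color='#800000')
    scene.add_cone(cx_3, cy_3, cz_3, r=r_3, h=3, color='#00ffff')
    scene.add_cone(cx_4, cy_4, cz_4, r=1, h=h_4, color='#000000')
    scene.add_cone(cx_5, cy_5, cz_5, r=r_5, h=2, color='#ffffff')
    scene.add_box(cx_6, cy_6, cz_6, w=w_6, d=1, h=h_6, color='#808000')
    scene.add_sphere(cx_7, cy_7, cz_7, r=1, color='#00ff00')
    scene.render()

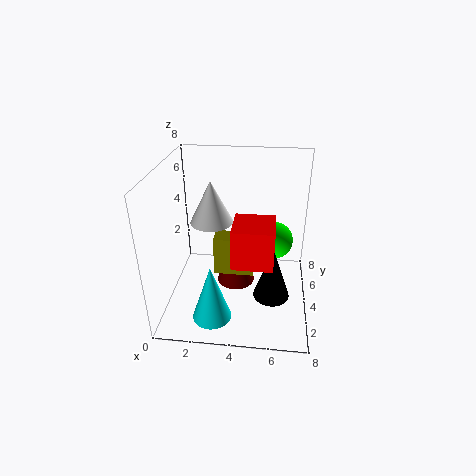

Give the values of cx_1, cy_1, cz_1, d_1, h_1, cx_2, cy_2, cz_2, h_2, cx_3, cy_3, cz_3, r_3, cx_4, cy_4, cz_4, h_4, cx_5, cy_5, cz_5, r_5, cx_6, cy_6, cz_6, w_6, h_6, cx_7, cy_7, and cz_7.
cx_1 = 4
cy_1 = 1
cz_1 = 4
d_1 = 2
h_1 = 2
cx_2 = 4
cy_2 = 3
cz_2 = 2
h_2 = 3
cx_3 = 3
cy_3 = 1
cz_3 = 1
r_3 = 1
cx_4 = 6
cy_4 = 3
cz_4 = 1
h_4 = 3
cx_5 = 3
cy_5 = 2
cz_5 = 6
r_5 = 1
cx_6 = 3
cy_6 = 2
cz_6 = 3
w_6 = 2
h_6 = 2
cx_7 = 6
cy_7 = 4
cz_7 = 4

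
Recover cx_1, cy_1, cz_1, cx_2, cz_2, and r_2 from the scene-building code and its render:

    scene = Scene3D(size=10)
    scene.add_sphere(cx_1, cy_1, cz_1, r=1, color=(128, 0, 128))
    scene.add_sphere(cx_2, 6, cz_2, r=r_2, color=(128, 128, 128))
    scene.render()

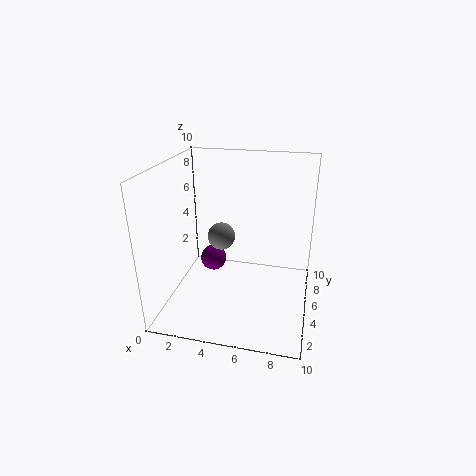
cx_1 = 2.5
cy_1 = 7
cz_1 = 2
cx_2 = 3.5
cz_2 = 4.5
r_2 = 1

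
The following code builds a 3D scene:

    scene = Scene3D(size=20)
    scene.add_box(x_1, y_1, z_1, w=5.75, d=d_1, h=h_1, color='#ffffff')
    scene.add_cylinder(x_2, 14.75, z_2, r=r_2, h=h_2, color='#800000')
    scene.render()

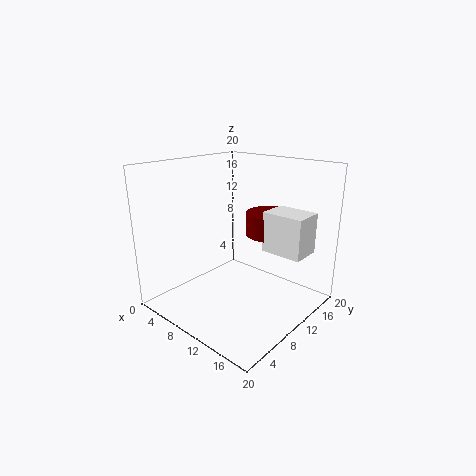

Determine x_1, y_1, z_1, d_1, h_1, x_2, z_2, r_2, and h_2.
x_1 = 13; y_1 = 11.5; z_1 = 8.5; d_1 = 4.25; h_1 = 5.5; x_2 = 12; z_2 = 9.75; r_2 = 3.5; h_2 = 3.25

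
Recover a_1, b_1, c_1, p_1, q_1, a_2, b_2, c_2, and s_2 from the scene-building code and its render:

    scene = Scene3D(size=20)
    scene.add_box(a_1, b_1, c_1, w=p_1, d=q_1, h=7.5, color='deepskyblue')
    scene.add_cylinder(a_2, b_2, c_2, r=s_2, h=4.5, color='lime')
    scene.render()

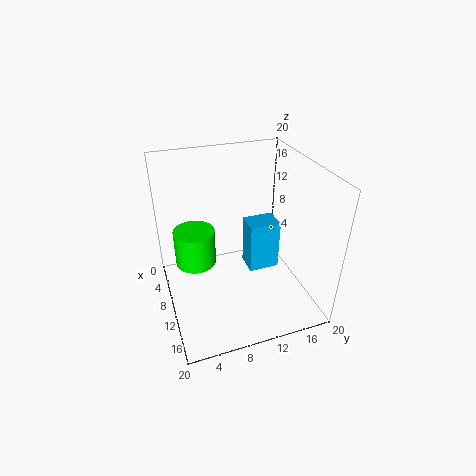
a_1 = 6.5; b_1 = 12; c_1 = 3.5; p_1 = 3.5; q_1 = 4.5; a_2 = 12.5; b_2 = 3.5; c_2 = 9.5; s_2 = 2.5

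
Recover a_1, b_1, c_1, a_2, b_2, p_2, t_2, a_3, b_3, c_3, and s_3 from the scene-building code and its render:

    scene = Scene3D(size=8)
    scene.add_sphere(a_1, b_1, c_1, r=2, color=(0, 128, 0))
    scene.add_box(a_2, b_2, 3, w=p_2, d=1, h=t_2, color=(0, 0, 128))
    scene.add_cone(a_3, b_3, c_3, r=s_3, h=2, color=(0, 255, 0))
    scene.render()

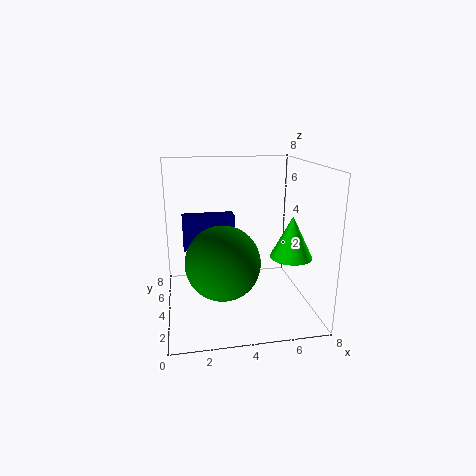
a_1 = 3; b_1 = 3; c_1 = 3; a_2 = 1; b_2 = 5; p_2 = 3; t_2 = 2; a_3 = 6; b_3 = 1; c_3 = 4; s_3 = 1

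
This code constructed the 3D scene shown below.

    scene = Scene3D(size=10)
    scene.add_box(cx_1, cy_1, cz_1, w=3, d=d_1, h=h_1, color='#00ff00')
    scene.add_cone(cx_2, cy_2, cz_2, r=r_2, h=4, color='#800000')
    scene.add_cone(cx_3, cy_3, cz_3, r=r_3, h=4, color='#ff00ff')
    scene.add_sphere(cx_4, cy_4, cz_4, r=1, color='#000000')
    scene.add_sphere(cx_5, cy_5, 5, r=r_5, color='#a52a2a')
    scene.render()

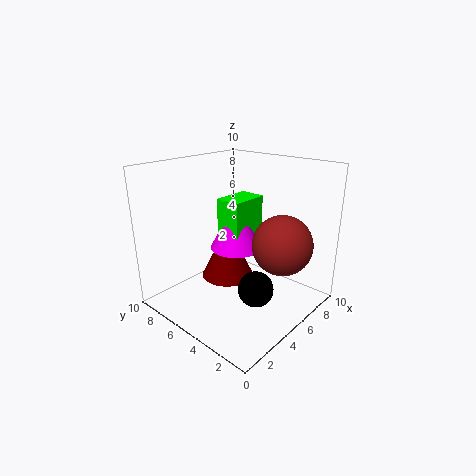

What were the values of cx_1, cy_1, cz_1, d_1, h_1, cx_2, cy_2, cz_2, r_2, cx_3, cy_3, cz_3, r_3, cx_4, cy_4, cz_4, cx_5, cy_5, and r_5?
cx_1 = 6, cy_1 = 6, cz_1 = 4, d_1 = 2, h_1 = 3, cx_2 = 6, cy_2 = 7, cz_2 = 1, r_2 = 2, cx_3 = 7, cy_3 = 7, cz_3 = 3, r_3 = 2, cx_4 = 2, cy_4 = 1, cz_4 = 4, cx_5 = 6, cy_5 = 2, r_5 = 2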